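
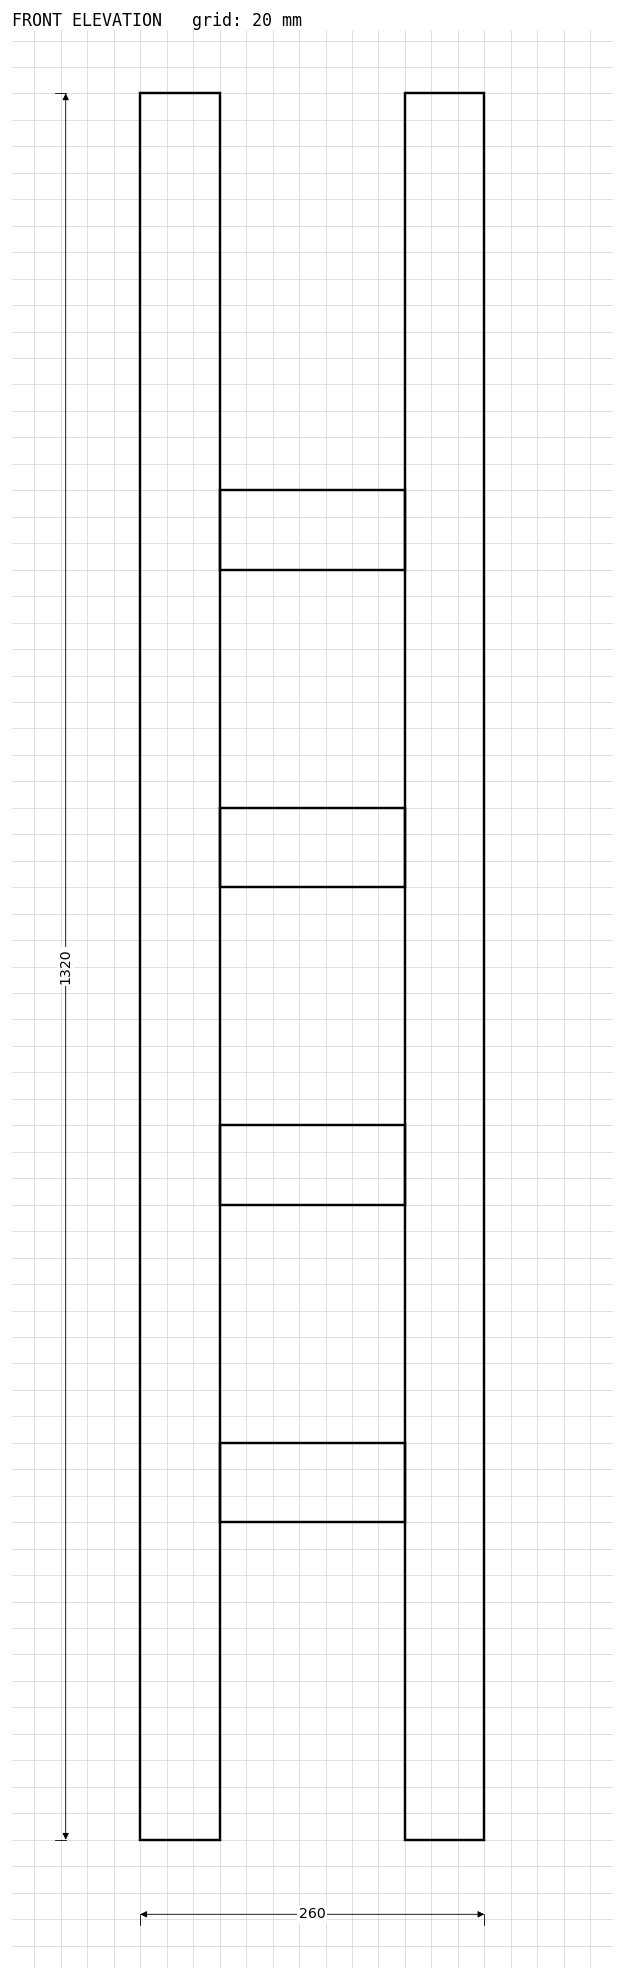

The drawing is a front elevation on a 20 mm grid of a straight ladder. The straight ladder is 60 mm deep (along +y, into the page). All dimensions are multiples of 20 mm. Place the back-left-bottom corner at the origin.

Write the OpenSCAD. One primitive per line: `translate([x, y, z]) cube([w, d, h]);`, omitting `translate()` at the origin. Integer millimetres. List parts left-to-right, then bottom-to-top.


cube([60, 60, 1320]);
translate([60, 0, 240]) cube([140, 60, 60]);
translate([60, 0, 480]) cube([140, 60, 60]);
translate([60, 0, 720]) cube([140, 60, 60]);
translate([60, 0, 960]) cube([140, 60, 60]);
translate([200, 0, 0]) cube([60, 60, 1320]);


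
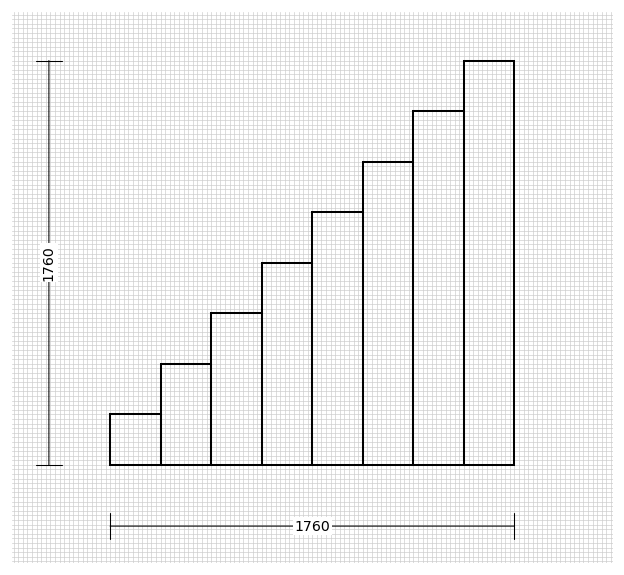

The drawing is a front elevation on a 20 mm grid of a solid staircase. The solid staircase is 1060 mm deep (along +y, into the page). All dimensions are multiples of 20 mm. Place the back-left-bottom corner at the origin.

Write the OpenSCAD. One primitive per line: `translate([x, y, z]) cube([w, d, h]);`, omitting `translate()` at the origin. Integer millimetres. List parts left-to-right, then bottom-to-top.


cube([220, 1060, 220]);
translate([220, 0, 0]) cube([220, 1060, 440]);
translate([440, 0, 0]) cube([220, 1060, 660]);
translate([660, 0, 0]) cube([220, 1060, 880]);
translate([880, 0, 0]) cube([220, 1060, 1100]);
translate([1100, 0, 0]) cube([220, 1060, 1320]);
translate([1320, 0, 0]) cube([220, 1060, 1540]);
translate([1540, 0, 0]) cube([220, 1060, 1760]);


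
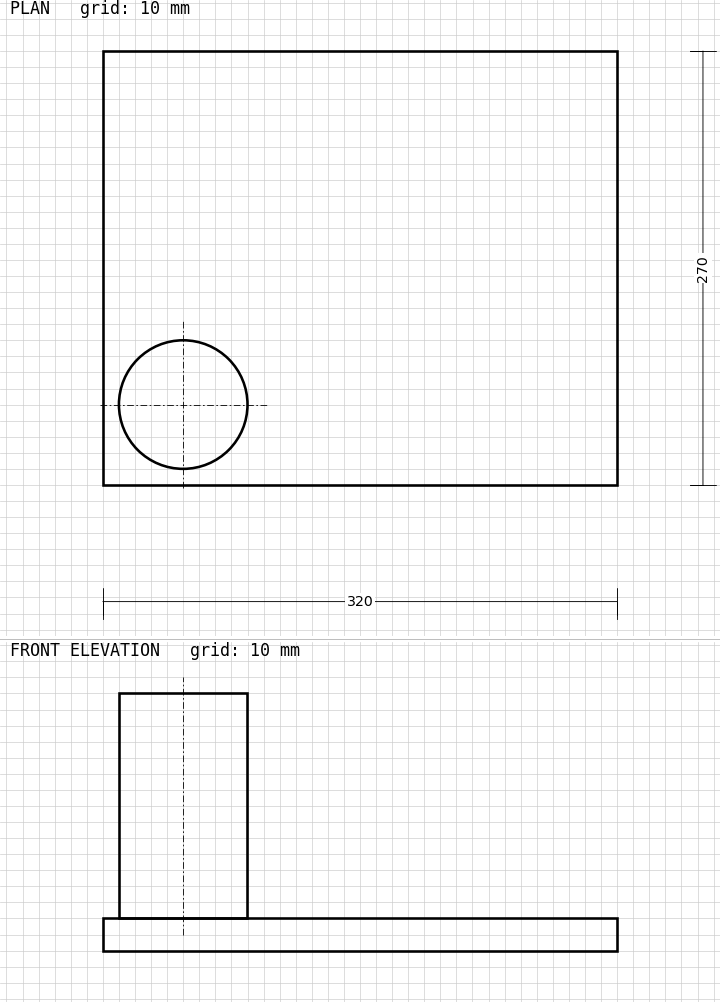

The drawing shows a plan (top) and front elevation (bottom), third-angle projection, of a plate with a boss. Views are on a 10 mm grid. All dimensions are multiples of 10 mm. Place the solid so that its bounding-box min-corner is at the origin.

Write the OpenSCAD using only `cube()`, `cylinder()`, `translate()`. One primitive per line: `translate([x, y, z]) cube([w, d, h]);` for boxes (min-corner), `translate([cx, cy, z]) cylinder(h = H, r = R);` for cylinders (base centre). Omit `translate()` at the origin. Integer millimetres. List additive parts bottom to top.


cube([320, 270, 20]);
translate([50, 50, 20]) cylinder(h = 140, r = 40);


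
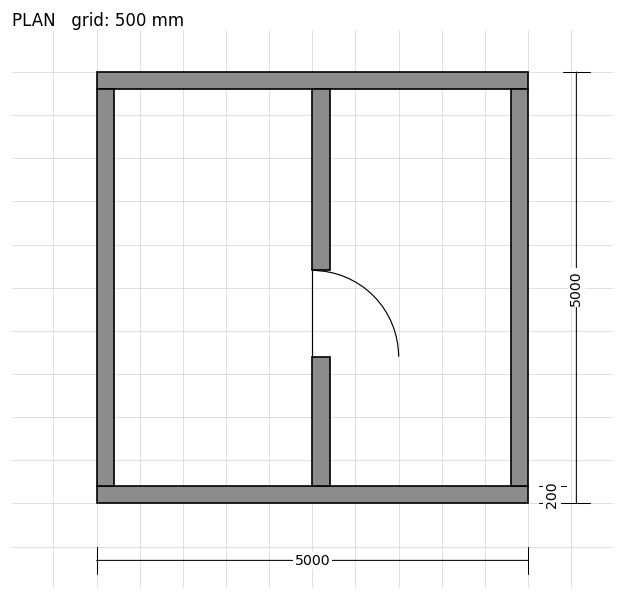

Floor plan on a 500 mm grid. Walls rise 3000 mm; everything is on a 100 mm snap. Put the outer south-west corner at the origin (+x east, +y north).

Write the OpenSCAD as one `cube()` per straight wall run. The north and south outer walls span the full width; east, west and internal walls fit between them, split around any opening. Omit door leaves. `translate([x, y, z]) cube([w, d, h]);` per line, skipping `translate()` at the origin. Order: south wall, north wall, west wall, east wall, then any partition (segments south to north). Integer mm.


cube([5000, 200, 3000]);
translate([0, 4800, 0]) cube([5000, 200, 3000]);
translate([0, 200, 0]) cube([200, 4600, 3000]);
translate([4800, 200, 0]) cube([200, 4600, 3000]);
translate([2500, 200, 0]) cube([200, 1500, 3000]);
translate([2500, 2700, 0]) cube([200, 2100, 3000]);


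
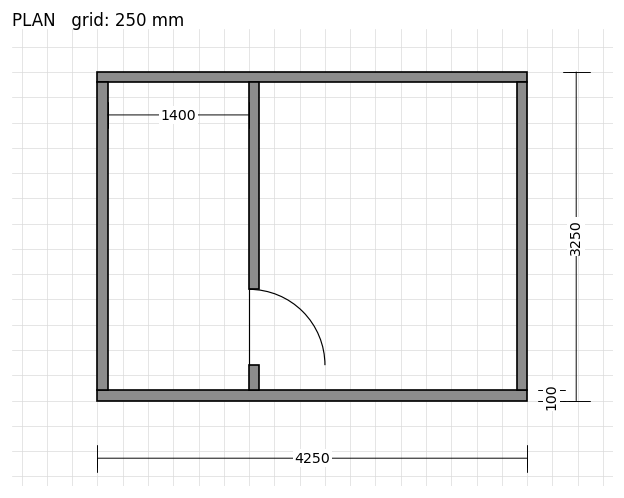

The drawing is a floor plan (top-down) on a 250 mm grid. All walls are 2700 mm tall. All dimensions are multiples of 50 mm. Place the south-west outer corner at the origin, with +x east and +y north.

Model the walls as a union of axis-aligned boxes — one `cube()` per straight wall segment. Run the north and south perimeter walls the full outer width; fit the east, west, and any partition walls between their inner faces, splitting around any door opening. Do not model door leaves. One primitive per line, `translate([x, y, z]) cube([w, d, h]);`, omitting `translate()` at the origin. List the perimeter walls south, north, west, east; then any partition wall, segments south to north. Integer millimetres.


cube([4250, 100, 2700]);
translate([0, 3150, 0]) cube([4250, 100, 2700]);
translate([0, 100, 0]) cube([100, 3050, 2700]);
translate([4150, 100, 0]) cube([100, 3050, 2700]);
translate([1500, 100, 0]) cube([100, 250, 2700]);
translate([1500, 1100, 0]) cube([100, 2050, 2700]);


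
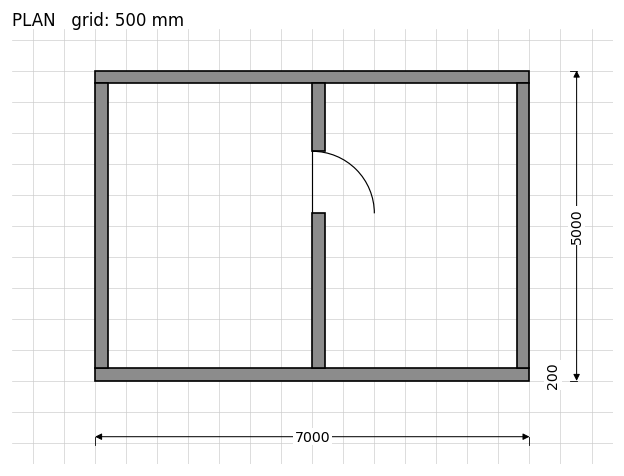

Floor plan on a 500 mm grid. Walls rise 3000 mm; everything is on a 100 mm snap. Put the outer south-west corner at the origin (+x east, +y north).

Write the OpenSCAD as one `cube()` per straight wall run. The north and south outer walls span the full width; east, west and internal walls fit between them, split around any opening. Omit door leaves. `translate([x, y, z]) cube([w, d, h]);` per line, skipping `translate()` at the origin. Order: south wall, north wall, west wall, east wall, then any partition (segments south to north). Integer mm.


cube([7000, 200, 3000]);
translate([0, 4800, 0]) cube([7000, 200, 3000]);
translate([0, 200, 0]) cube([200, 4600, 3000]);
translate([6800, 200, 0]) cube([200, 4600, 3000]);
translate([3500, 200, 0]) cube([200, 2500, 3000]);
translate([3500, 3700, 0]) cube([200, 1100, 3000]);


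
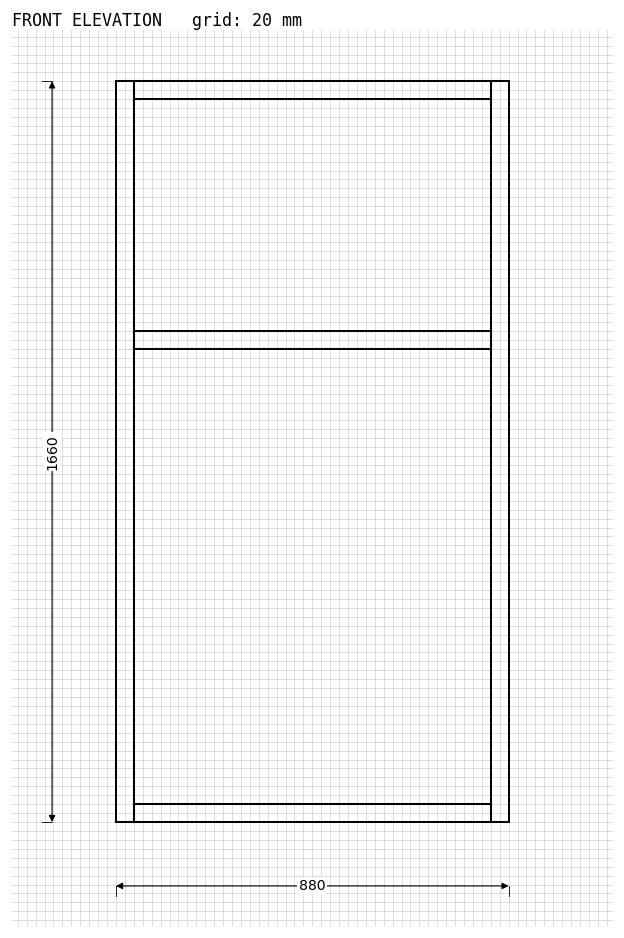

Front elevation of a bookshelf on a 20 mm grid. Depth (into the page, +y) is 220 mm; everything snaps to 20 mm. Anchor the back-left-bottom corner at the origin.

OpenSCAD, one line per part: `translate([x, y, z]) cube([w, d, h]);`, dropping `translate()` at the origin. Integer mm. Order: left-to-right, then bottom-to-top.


cube([40, 220, 1660]);
translate([40, 0, 0]) cube([800, 220, 40]);
translate([40, 0, 1060]) cube([800, 220, 40]);
translate([40, 0, 1620]) cube([800, 220, 40]);
translate([840, 0, 0]) cube([40, 220, 1660]);


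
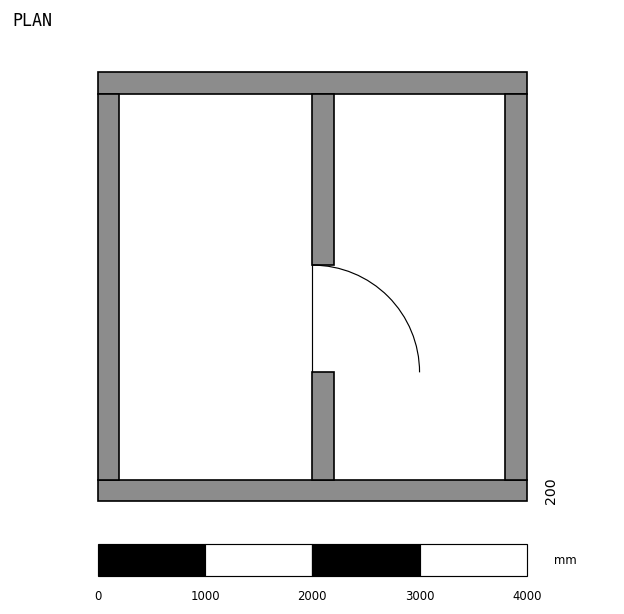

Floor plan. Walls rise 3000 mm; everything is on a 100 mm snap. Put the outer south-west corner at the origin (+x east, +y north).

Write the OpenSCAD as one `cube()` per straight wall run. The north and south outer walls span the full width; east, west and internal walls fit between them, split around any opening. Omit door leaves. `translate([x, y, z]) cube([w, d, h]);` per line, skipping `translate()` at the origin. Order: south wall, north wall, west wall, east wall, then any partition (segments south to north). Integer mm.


cube([4000, 200, 3000]);
translate([0, 3800, 0]) cube([4000, 200, 3000]);
translate([0, 200, 0]) cube([200, 3600, 3000]);
translate([3800, 200, 0]) cube([200, 3600, 3000]);
translate([2000, 200, 0]) cube([200, 1000, 3000]);
translate([2000, 2200, 0]) cube([200, 1600, 3000]);


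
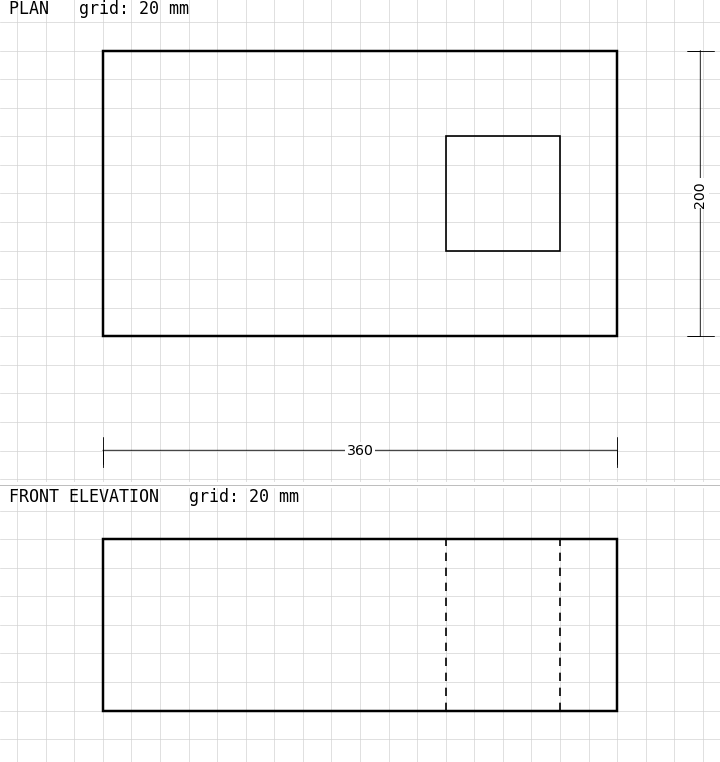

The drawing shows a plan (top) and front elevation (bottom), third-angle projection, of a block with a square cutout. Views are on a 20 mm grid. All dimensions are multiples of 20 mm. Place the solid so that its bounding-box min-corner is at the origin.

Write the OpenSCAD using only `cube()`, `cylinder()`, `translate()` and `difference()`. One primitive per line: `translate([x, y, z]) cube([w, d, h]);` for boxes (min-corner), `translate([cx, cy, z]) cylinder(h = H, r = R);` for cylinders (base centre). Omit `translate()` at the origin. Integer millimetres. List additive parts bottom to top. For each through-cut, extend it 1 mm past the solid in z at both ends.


difference() {
  cube([360, 200, 120]);
  translate([240, 60, -1]) cube([80, 80, 122]);
}


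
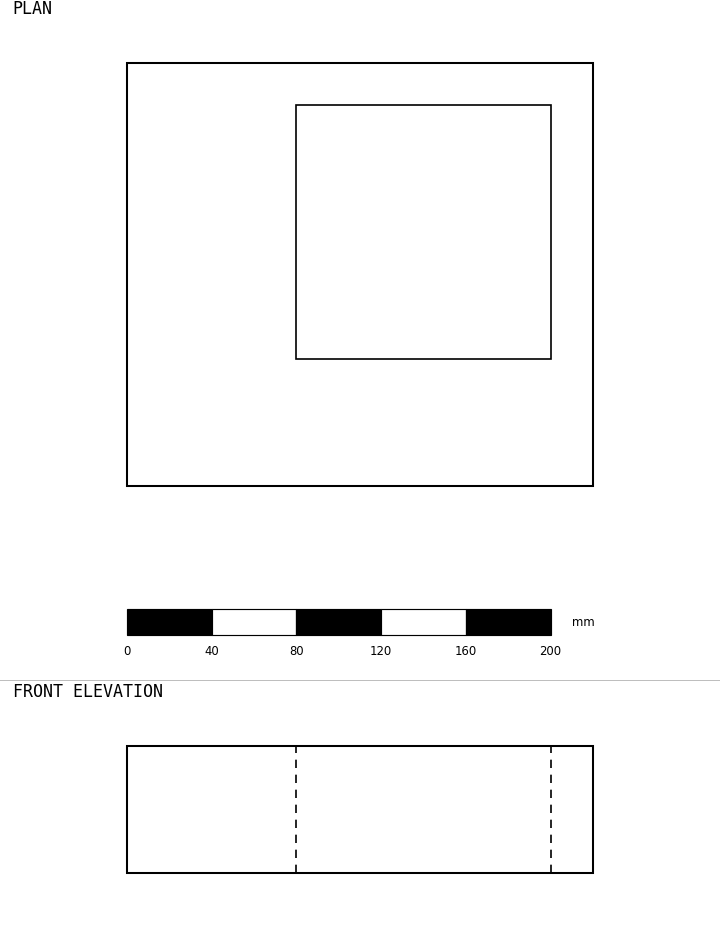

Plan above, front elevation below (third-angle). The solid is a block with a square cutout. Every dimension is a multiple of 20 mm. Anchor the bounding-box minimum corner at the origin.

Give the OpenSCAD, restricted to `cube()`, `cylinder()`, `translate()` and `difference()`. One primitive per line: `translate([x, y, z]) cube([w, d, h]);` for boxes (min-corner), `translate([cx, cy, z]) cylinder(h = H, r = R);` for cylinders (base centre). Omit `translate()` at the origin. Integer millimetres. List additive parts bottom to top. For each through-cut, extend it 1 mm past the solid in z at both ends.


difference() {
  cube([220, 200, 60]);
  translate([80, 60, -1]) cube([120, 120, 62]);
}


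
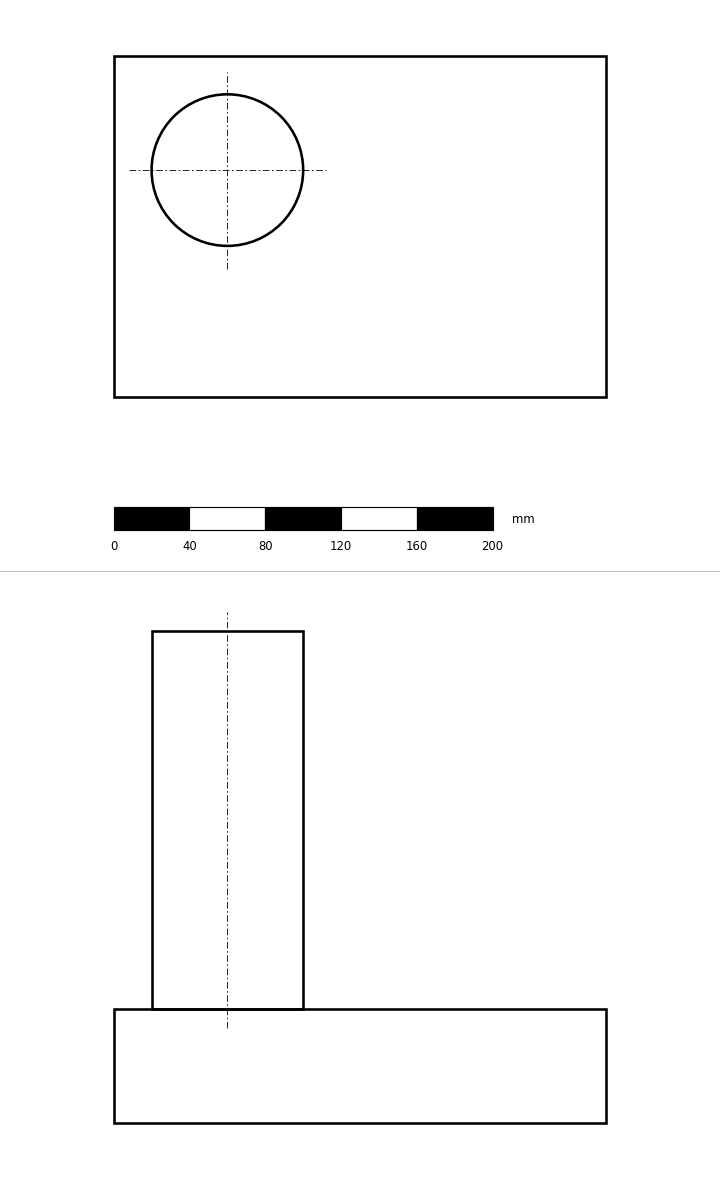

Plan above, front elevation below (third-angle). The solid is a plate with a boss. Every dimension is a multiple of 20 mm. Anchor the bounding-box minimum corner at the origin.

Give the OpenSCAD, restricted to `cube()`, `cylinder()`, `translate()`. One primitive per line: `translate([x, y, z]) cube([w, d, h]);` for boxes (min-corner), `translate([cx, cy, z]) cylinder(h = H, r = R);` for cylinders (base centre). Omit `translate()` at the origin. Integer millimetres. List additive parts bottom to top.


cube([260, 180, 60]);
translate([60, 120, 60]) cylinder(h = 200, r = 40);


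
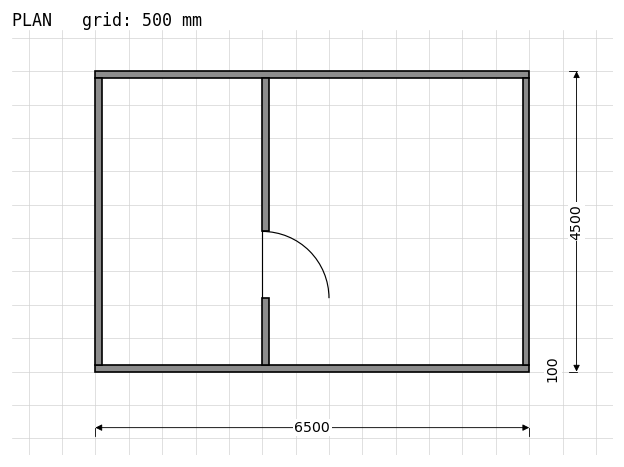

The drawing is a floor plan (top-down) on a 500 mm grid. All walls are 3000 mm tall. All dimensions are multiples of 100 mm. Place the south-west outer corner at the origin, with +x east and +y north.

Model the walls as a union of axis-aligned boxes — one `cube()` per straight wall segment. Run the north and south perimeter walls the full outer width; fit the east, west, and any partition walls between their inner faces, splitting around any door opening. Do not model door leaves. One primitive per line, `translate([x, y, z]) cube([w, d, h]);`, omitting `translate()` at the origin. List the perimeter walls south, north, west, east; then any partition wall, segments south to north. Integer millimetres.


cube([6500, 100, 3000]);
translate([0, 4400, 0]) cube([6500, 100, 3000]);
translate([0, 100, 0]) cube([100, 4300, 3000]);
translate([6400, 100, 0]) cube([100, 4300, 3000]);
translate([2500, 100, 0]) cube([100, 1000, 3000]);
translate([2500, 2100, 0]) cube([100, 2300, 3000]);


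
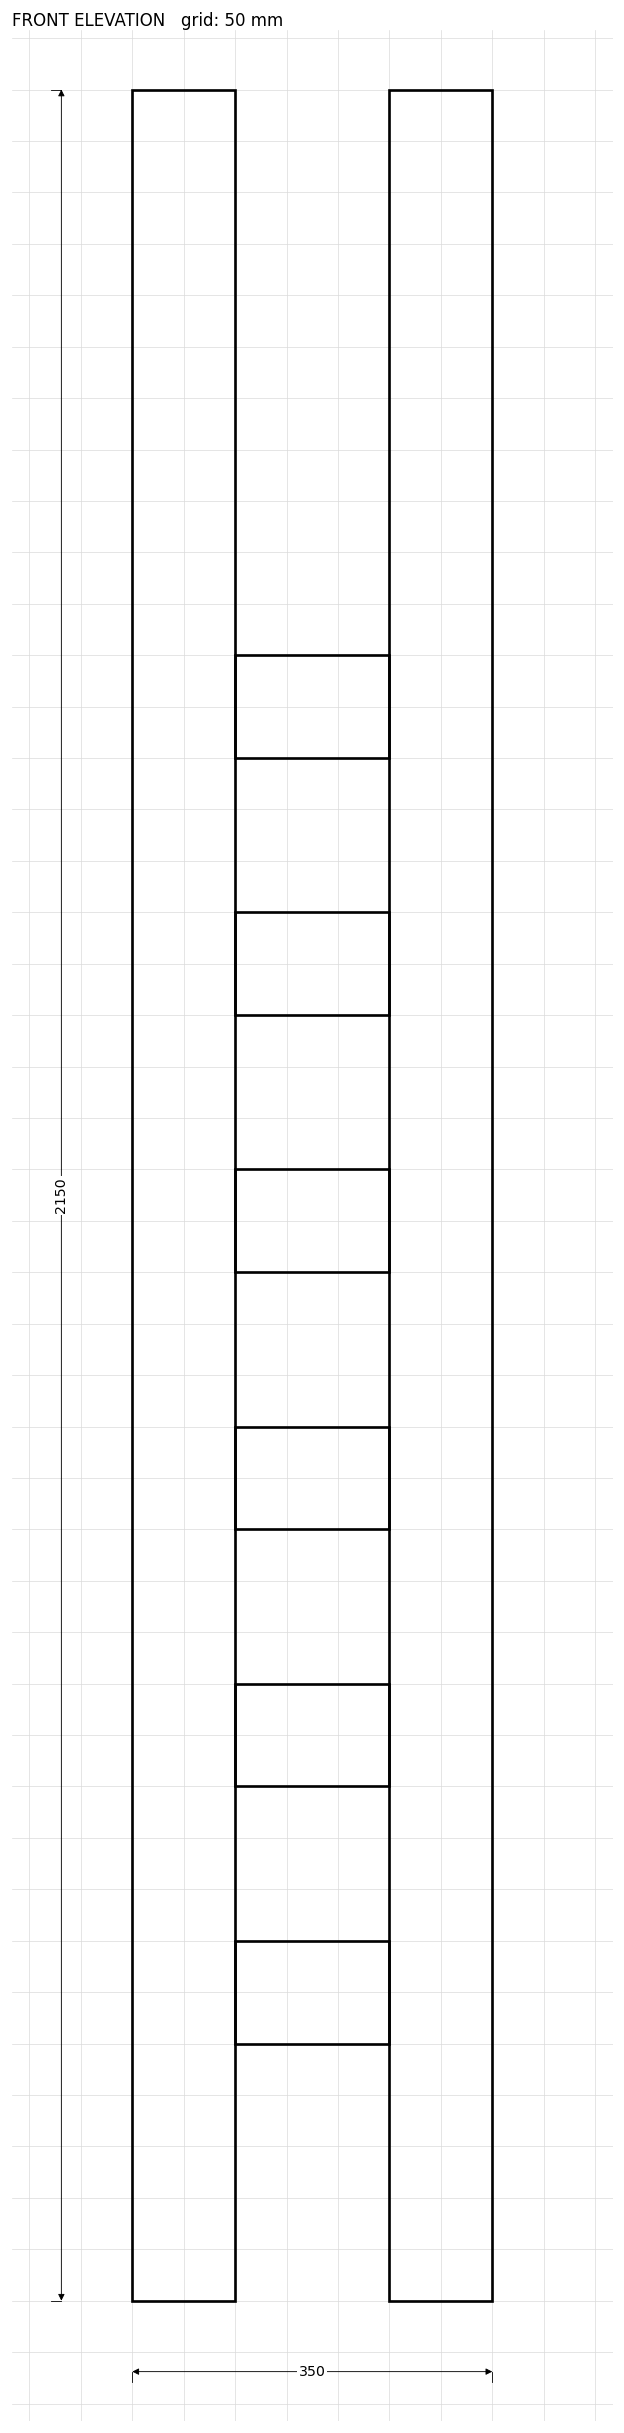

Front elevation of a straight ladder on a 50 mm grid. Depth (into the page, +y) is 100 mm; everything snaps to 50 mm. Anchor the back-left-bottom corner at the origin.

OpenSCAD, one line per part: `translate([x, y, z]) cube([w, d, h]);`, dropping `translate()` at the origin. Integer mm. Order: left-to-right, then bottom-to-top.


cube([100, 100, 2150]);
translate([100, 0, 250]) cube([150, 100, 100]);
translate([100, 0, 500]) cube([150, 100, 100]);
translate([100, 0, 750]) cube([150, 100, 100]);
translate([100, 0, 1000]) cube([150, 100, 100]);
translate([100, 0, 1250]) cube([150, 100, 100]);
translate([100, 0, 1500]) cube([150, 100, 100]);
translate([250, 0, 0]) cube([100, 100, 2150]);


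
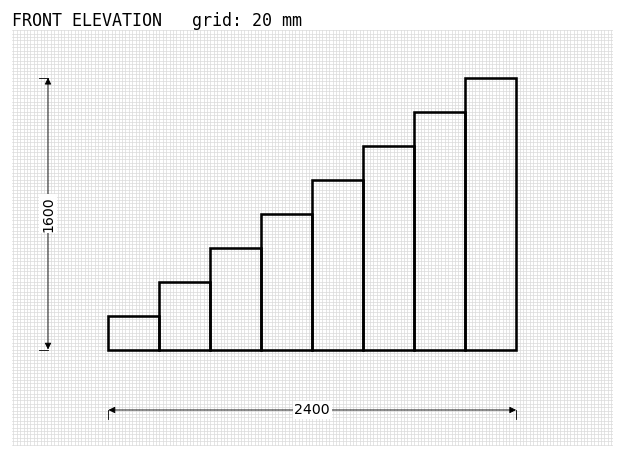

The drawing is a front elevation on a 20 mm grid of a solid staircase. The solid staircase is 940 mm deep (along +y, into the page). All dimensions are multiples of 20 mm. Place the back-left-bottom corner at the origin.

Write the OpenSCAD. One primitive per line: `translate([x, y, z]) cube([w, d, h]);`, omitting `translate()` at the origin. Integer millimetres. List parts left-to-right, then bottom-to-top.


cube([300, 940, 200]);
translate([300, 0, 0]) cube([300, 940, 400]);
translate([600, 0, 0]) cube([300, 940, 600]);
translate([900, 0, 0]) cube([300, 940, 800]);
translate([1200, 0, 0]) cube([300, 940, 1000]);
translate([1500, 0, 0]) cube([300, 940, 1200]);
translate([1800, 0, 0]) cube([300, 940, 1400]);
translate([2100, 0, 0]) cube([300, 940, 1600]);


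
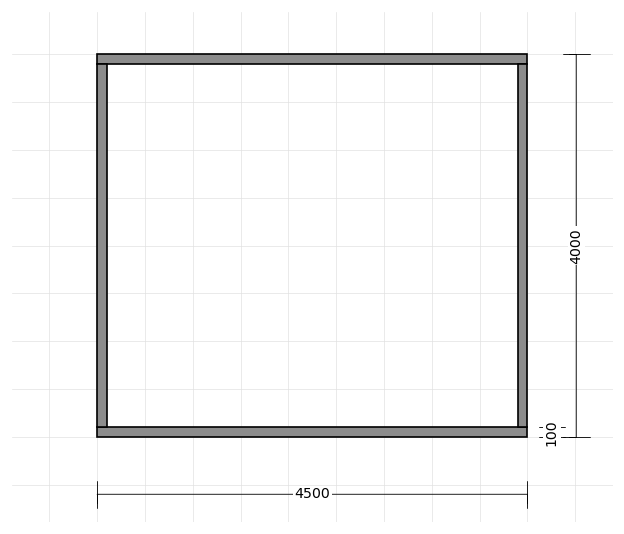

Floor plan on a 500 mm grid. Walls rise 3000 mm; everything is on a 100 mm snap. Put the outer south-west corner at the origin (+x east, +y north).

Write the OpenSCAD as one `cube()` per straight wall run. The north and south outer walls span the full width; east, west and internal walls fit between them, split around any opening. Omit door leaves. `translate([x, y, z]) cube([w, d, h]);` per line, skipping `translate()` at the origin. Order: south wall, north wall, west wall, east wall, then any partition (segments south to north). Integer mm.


cube([4500, 100, 3000]);
translate([0, 3900, 0]) cube([4500, 100, 3000]);
translate([0, 100, 0]) cube([100, 3800, 3000]);
translate([4400, 100, 0]) cube([100, 3800, 3000]);


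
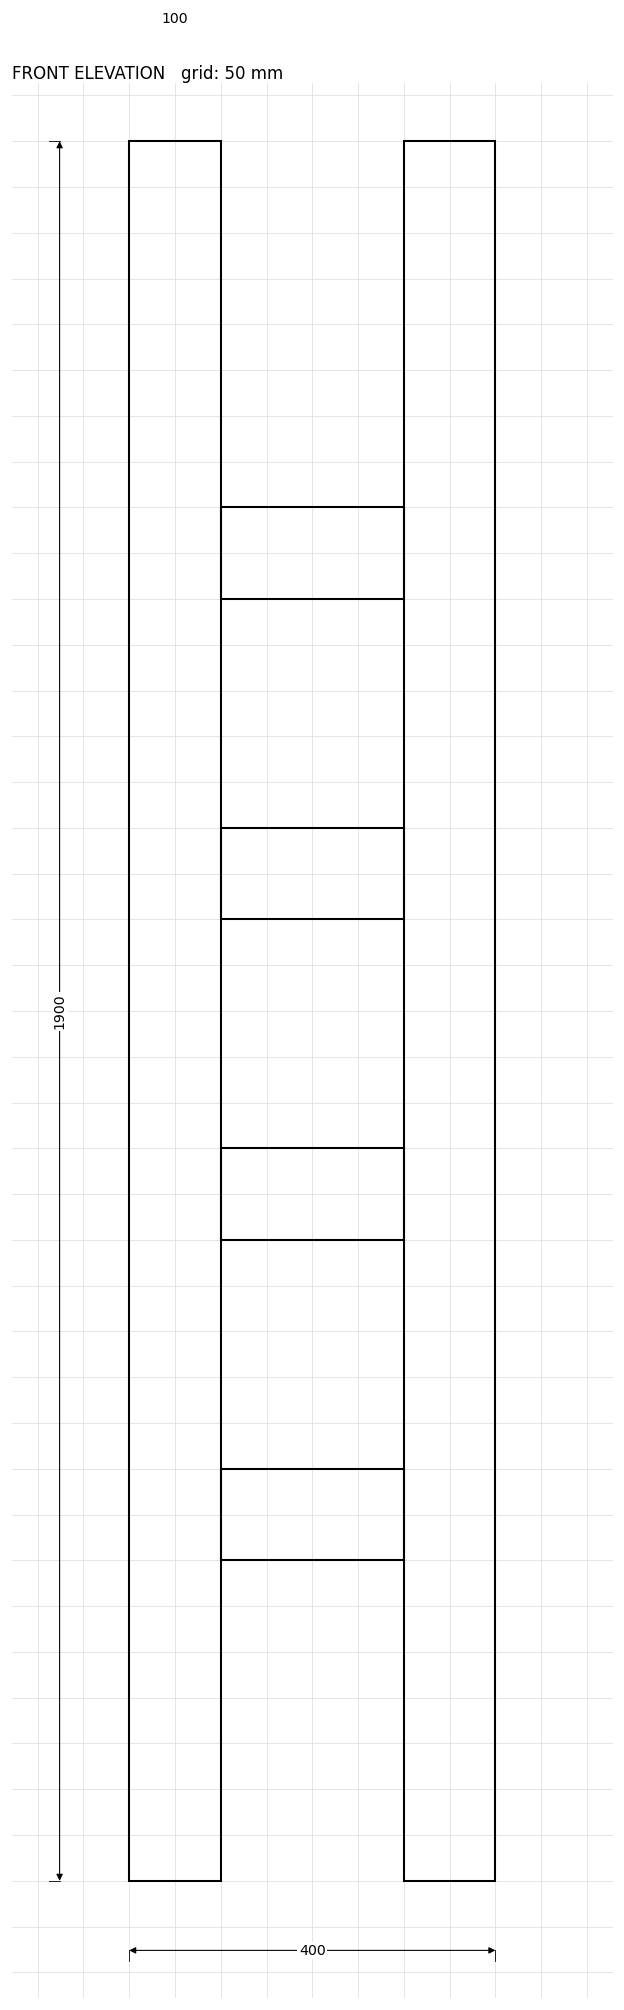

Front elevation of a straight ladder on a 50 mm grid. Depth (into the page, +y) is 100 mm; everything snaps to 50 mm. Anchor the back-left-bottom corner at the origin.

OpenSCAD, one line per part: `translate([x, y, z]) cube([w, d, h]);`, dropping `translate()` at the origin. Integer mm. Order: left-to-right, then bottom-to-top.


cube([100, 100, 1900]);
translate([100, 0, 350]) cube([200, 100, 100]);
translate([100, 0, 700]) cube([200, 100, 100]);
translate([100, 0, 1050]) cube([200, 100, 100]);
translate([100, 0, 1400]) cube([200, 100, 100]);
translate([300, 0, 0]) cube([100, 100, 1900]);


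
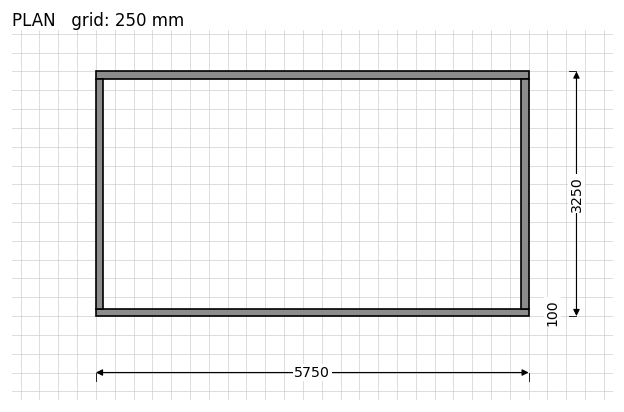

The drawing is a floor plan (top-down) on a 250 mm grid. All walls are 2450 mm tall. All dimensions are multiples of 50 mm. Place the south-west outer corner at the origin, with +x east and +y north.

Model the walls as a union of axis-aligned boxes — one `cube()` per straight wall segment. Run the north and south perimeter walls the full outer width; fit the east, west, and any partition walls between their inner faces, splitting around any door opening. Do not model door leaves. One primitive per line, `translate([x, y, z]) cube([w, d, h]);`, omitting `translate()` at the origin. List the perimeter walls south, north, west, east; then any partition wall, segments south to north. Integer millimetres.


cube([5750, 100, 2450]);
translate([0, 3150, 0]) cube([5750, 100, 2450]);
translate([0, 100, 0]) cube([100, 3050, 2450]);
translate([5650, 100, 0]) cube([100, 3050, 2450]);


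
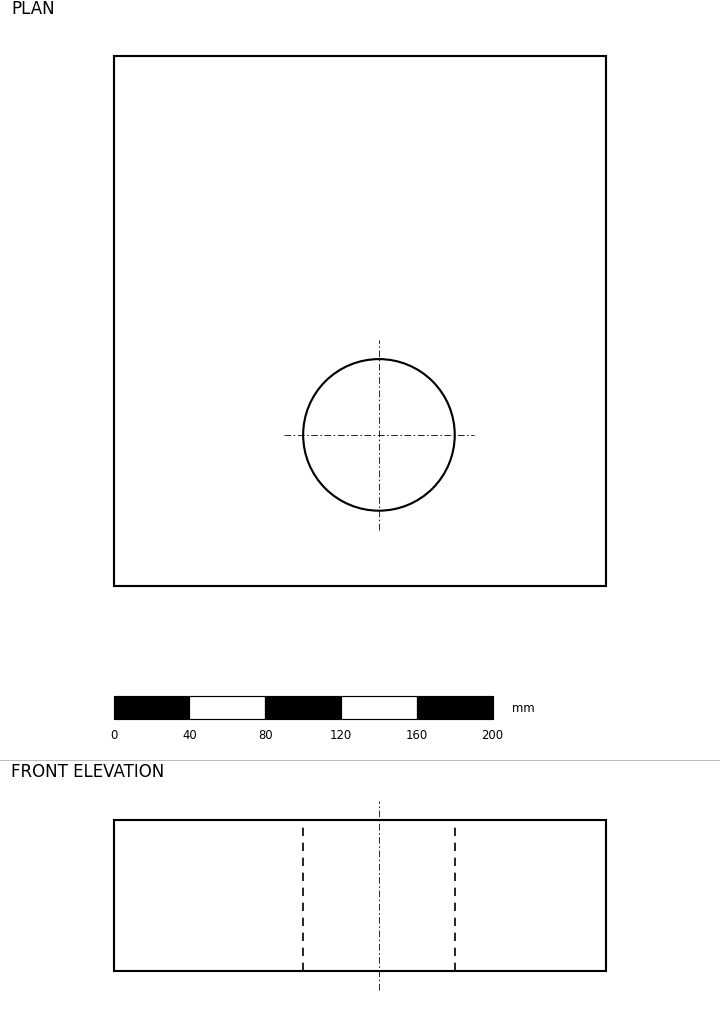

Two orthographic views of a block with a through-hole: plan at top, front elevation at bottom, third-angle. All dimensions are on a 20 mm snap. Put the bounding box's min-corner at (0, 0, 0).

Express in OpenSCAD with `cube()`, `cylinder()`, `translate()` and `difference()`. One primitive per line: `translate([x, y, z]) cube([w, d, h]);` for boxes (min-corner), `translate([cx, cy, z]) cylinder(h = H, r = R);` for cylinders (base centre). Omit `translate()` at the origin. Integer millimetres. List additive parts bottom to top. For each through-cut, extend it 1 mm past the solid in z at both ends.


difference() {
  cube([260, 280, 80]);
  translate([140, 80, -1]) cylinder(h = 82, r = 40);
}


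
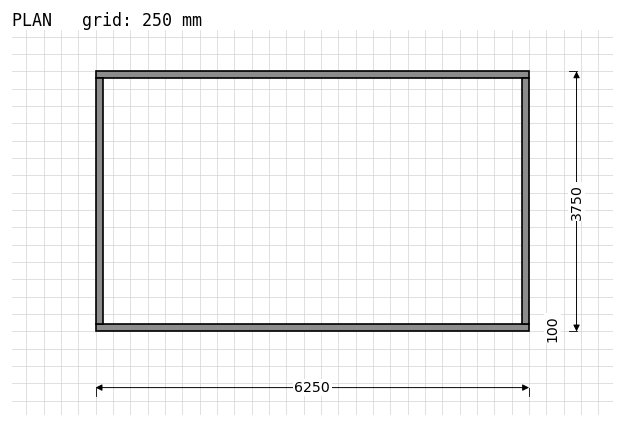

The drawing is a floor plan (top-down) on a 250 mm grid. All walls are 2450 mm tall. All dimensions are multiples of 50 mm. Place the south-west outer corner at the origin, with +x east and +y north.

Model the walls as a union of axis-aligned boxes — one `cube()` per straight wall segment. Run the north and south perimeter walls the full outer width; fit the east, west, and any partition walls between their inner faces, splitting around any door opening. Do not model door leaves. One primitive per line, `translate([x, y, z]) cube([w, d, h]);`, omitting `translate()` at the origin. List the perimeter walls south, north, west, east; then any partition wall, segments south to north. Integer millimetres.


cube([6250, 100, 2450]);
translate([0, 3650, 0]) cube([6250, 100, 2450]);
translate([0, 100, 0]) cube([100, 3550, 2450]);
translate([6150, 100, 0]) cube([100, 3550, 2450]);


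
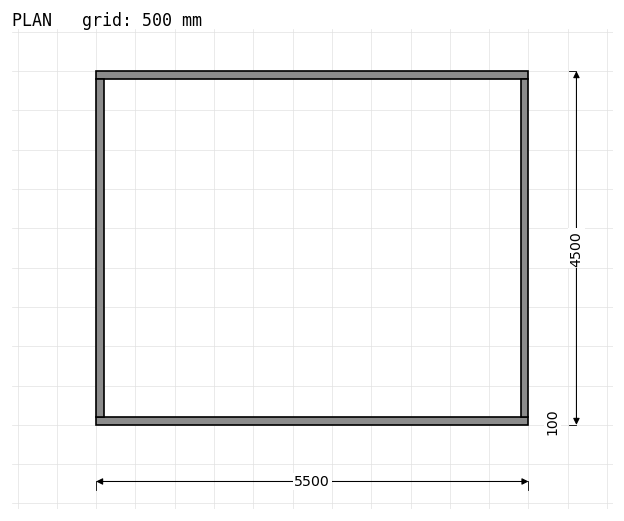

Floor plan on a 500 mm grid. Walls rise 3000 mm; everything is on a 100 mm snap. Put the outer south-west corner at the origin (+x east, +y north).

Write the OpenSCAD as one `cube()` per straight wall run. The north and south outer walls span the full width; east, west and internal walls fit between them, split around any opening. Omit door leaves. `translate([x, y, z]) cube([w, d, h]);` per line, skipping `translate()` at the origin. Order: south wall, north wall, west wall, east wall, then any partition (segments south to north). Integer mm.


cube([5500, 100, 3000]);
translate([0, 4400, 0]) cube([5500, 100, 3000]);
translate([0, 100, 0]) cube([100, 4300, 3000]);
translate([5400, 100, 0]) cube([100, 4300, 3000]);


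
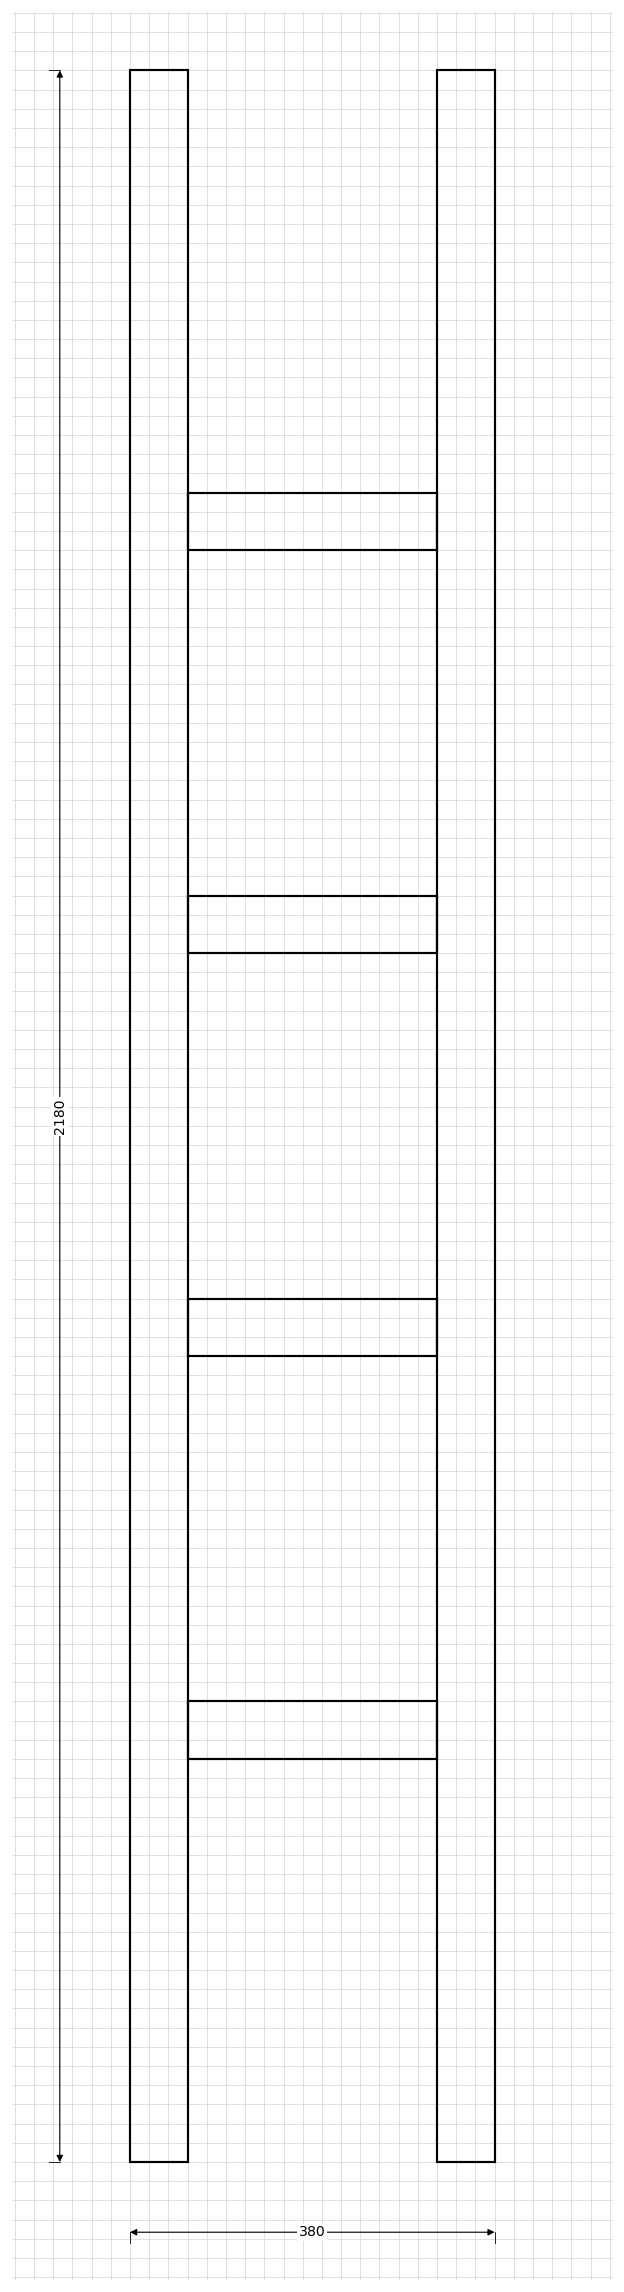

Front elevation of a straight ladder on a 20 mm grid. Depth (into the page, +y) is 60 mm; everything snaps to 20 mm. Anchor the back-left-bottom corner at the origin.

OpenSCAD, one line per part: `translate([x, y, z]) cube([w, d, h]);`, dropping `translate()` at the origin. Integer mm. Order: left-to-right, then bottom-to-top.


cube([60, 60, 2180]);
translate([60, 0, 420]) cube([260, 60, 60]);
translate([60, 0, 840]) cube([260, 60, 60]);
translate([60, 0, 1260]) cube([260, 60, 60]);
translate([60, 0, 1680]) cube([260, 60, 60]);
translate([320, 0, 0]) cube([60, 60, 2180]);


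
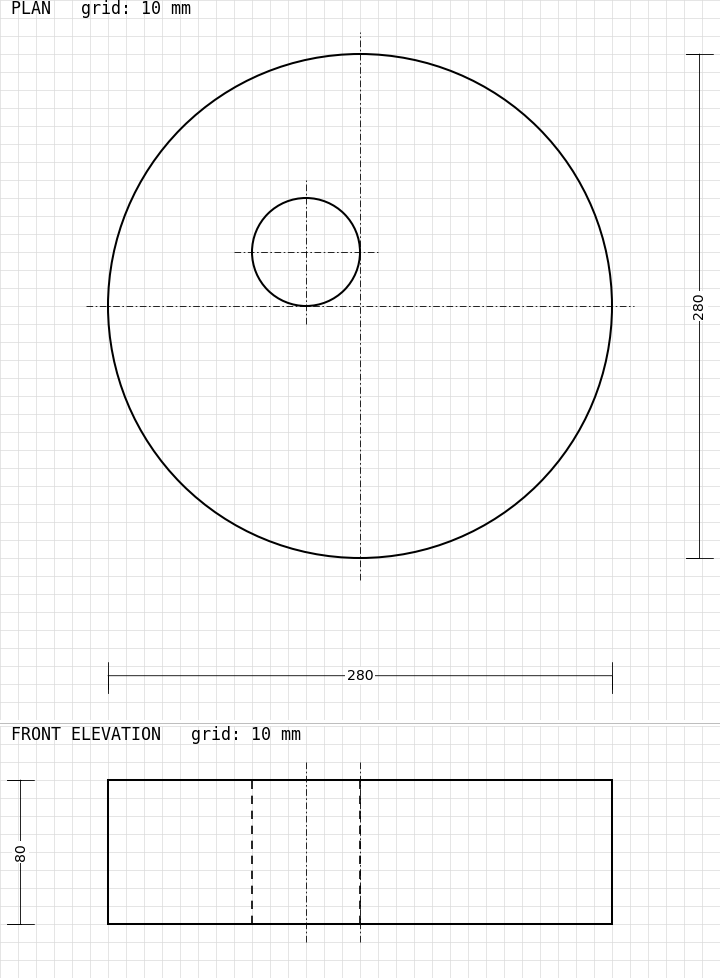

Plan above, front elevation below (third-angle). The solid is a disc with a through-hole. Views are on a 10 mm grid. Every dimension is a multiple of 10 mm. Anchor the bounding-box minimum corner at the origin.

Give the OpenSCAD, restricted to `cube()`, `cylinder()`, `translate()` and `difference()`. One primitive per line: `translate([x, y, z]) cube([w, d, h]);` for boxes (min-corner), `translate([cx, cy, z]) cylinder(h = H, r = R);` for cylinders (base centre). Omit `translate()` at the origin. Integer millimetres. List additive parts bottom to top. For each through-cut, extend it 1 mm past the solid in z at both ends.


difference() {
  translate([140, 140, 0]) cylinder(h = 80, r = 140);
  translate([110, 170, -1]) cylinder(h = 82, r = 30);
}


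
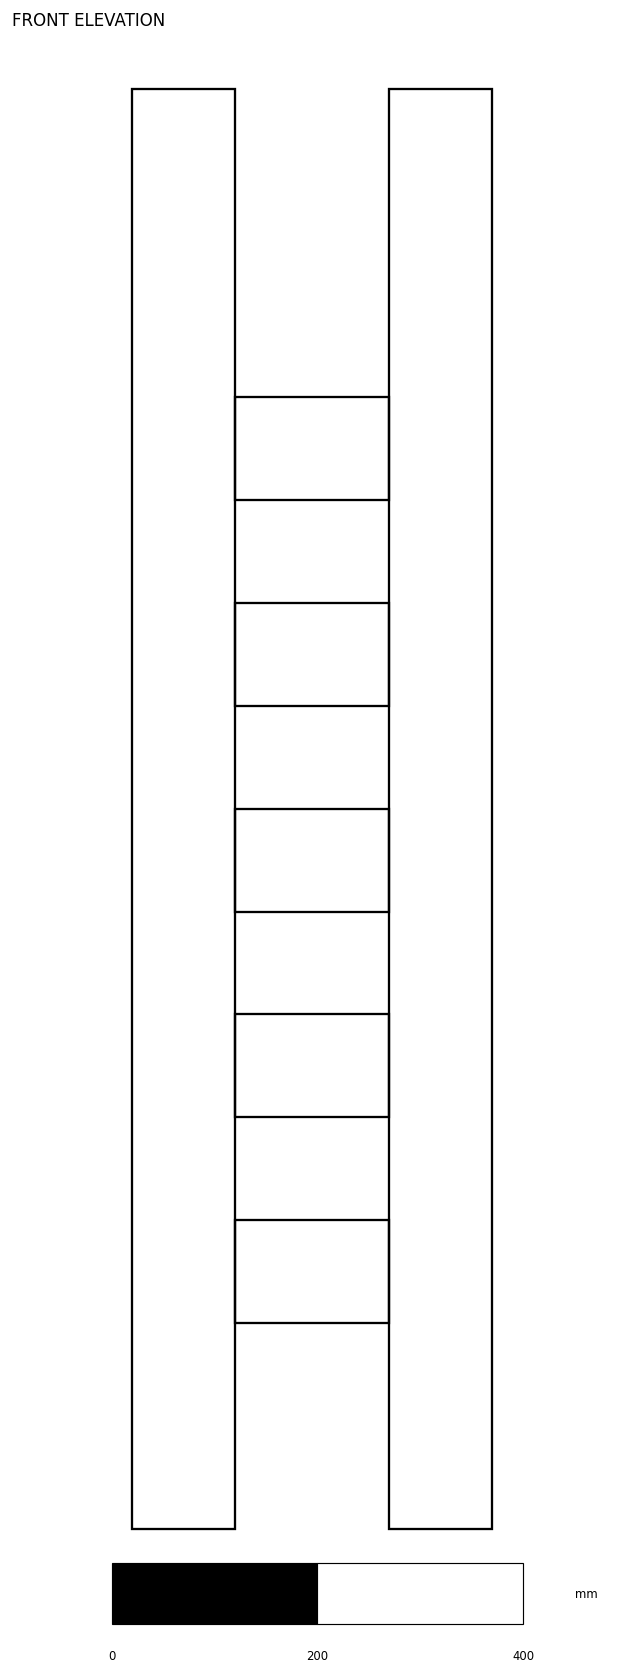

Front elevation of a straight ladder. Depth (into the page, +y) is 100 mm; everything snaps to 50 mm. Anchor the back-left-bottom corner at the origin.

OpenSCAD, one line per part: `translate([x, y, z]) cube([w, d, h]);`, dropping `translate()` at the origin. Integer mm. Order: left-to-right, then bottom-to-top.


cube([100, 100, 1400]);
translate([100, 0, 200]) cube([150, 100, 100]);
translate([100, 0, 400]) cube([150, 100, 100]);
translate([100, 0, 600]) cube([150, 100, 100]);
translate([100, 0, 800]) cube([150, 100, 100]);
translate([100, 0, 1000]) cube([150, 100, 100]);
translate([250, 0, 0]) cube([100, 100, 1400]);


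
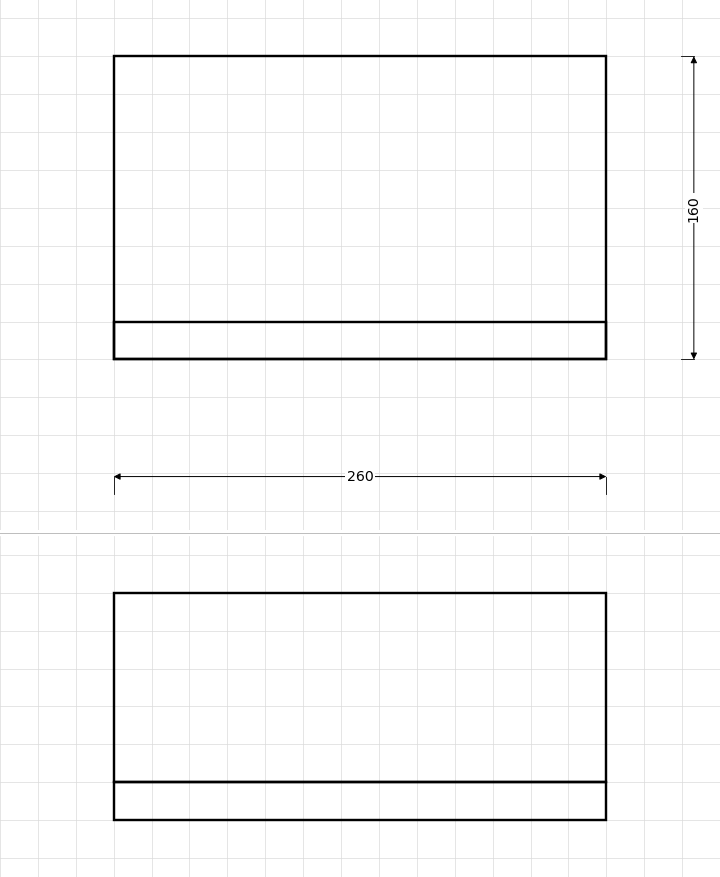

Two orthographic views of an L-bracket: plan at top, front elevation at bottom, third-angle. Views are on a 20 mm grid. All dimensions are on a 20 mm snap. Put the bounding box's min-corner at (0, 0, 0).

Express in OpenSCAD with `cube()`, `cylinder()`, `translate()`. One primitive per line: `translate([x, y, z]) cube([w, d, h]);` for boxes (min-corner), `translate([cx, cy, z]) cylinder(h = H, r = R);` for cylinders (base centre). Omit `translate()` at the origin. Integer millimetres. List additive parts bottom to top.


cube([260, 160, 20]);
translate([0, 0, 20]) cube([260, 20, 100]);


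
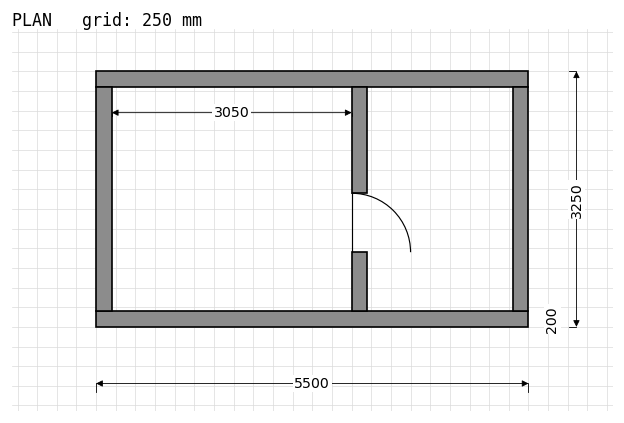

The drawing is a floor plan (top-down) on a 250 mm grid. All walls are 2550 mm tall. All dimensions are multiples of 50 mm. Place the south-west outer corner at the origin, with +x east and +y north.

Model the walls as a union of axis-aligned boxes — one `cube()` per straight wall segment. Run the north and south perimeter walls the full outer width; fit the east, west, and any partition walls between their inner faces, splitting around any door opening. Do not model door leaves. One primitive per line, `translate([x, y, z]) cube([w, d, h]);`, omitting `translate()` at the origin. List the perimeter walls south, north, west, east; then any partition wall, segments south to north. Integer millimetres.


cube([5500, 200, 2550]);
translate([0, 3050, 0]) cube([5500, 200, 2550]);
translate([0, 200, 0]) cube([200, 2850, 2550]);
translate([5300, 200, 0]) cube([200, 2850, 2550]);
translate([3250, 200, 0]) cube([200, 750, 2550]);
translate([3250, 1700, 0]) cube([200, 1350, 2550]);


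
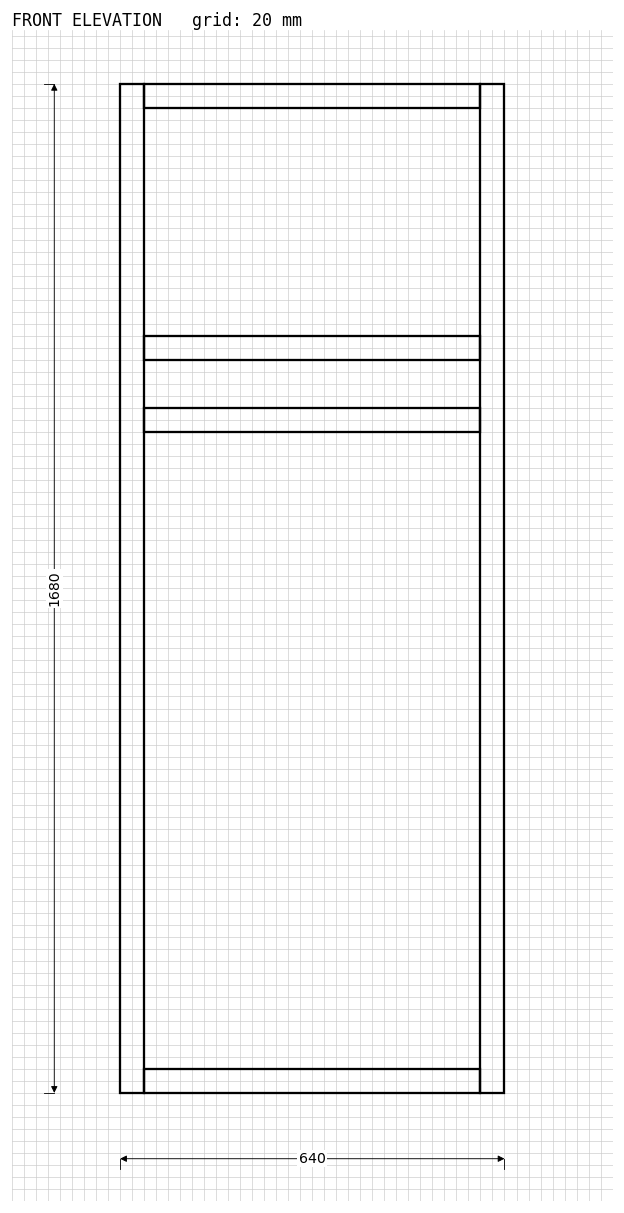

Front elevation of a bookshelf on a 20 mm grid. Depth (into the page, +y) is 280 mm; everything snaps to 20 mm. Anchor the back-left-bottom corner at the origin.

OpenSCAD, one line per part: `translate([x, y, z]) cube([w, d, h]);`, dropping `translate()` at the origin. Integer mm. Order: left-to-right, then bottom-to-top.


cube([40, 280, 1680]);
translate([40, 0, 0]) cube([560, 280, 40]);
translate([40, 0, 1100]) cube([560, 280, 40]);
translate([40, 0, 1220]) cube([560, 280, 40]);
translate([40, 0, 1640]) cube([560, 280, 40]);
translate([600, 0, 0]) cube([40, 280, 1680]);


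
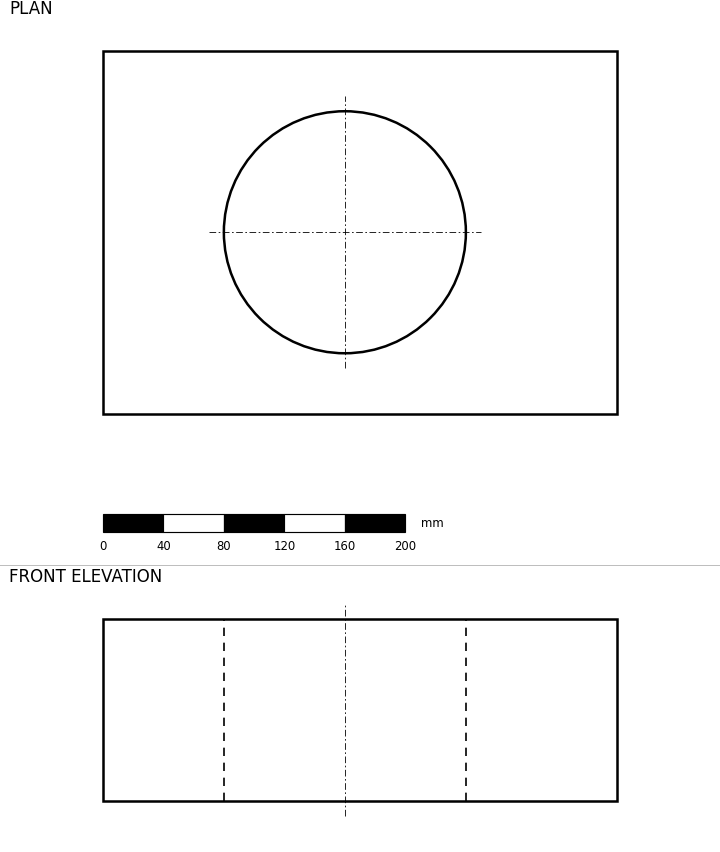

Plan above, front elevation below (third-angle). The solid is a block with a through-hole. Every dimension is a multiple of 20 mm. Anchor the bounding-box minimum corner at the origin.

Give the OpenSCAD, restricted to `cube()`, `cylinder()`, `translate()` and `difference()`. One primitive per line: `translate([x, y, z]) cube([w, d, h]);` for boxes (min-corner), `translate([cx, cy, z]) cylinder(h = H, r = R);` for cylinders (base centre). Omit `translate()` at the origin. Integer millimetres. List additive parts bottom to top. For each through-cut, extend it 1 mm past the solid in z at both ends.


difference() {
  cube([340, 240, 120]);
  translate([160, 120, -1]) cylinder(h = 122, r = 80);
}


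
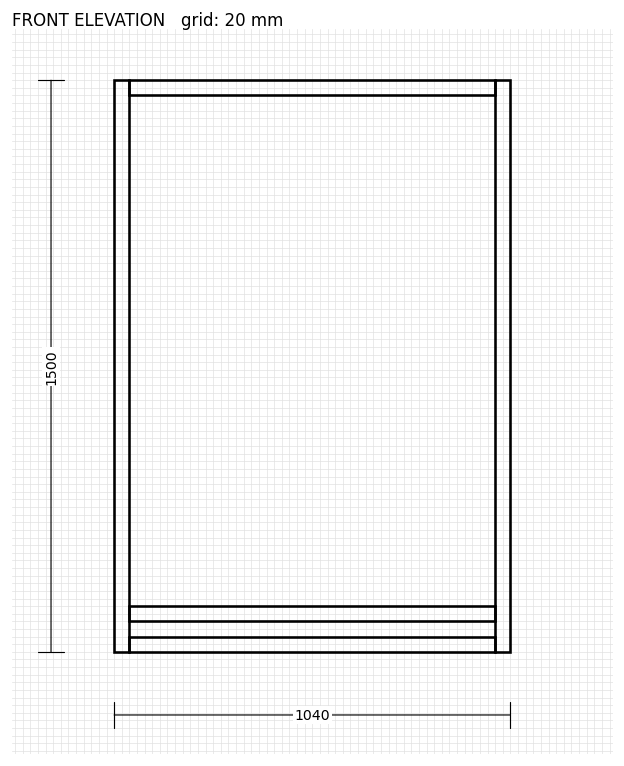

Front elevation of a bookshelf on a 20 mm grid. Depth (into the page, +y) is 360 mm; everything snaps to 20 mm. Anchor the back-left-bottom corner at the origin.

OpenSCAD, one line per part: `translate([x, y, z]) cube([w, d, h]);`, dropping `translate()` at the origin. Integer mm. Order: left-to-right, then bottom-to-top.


cube([40, 360, 1500]);
translate([40, 0, 0]) cube([960, 360, 40]);
translate([40, 0, 80]) cube([960, 360, 40]);
translate([40, 0, 1460]) cube([960, 360, 40]);
translate([1000, 0, 0]) cube([40, 360, 1500]);


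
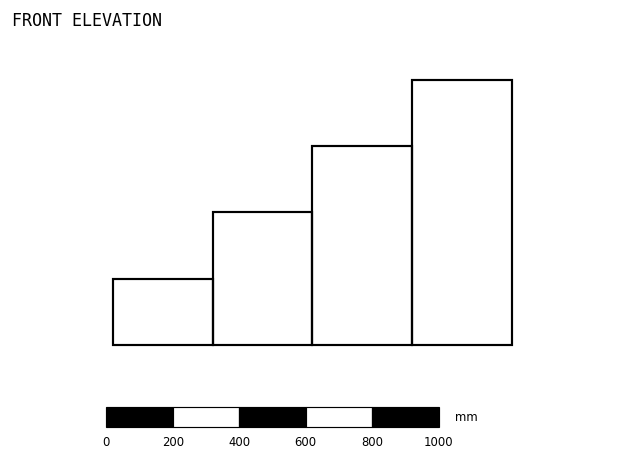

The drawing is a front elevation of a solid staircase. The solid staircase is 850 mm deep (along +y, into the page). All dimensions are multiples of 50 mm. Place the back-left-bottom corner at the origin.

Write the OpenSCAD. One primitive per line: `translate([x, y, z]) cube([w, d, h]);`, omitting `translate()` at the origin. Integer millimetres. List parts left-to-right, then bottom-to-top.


cube([300, 850, 200]);
translate([300, 0, 0]) cube([300, 850, 400]);
translate([600, 0, 0]) cube([300, 850, 600]);
translate([900, 0, 0]) cube([300, 850, 800]);


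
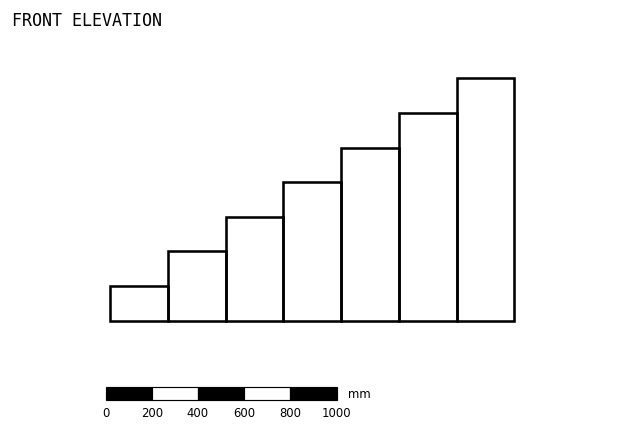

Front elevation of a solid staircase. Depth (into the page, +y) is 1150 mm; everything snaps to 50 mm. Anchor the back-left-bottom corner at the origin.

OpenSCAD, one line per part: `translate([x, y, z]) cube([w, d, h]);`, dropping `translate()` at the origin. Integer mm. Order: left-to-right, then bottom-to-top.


cube([250, 1150, 150]);
translate([250, 0, 0]) cube([250, 1150, 300]);
translate([500, 0, 0]) cube([250, 1150, 450]);
translate([750, 0, 0]) cube([250, 1150, 600]);
translate([1000, 0, 0]) cube([250, 1150, 750]);
translate([1250, 0, 0]) cube([250, 1150, 900]);
translate([1500, 0, 0]) cube([250, 1150, 1050]);


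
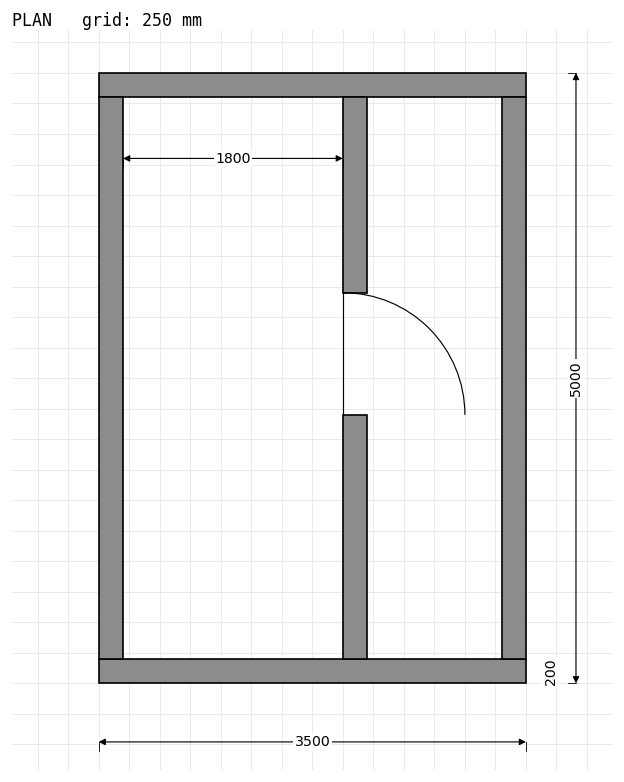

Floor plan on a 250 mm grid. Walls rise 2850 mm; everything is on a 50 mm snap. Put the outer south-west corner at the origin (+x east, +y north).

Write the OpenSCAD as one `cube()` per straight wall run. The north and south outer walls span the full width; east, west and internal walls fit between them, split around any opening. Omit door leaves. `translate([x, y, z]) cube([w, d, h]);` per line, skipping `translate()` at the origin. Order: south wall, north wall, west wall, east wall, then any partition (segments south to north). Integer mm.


cube([3500, 200, 2850]);
translate([0, 4800, 0]) cube([3500, 200, 2850]);
translate([0, 200, 0]) cube([200, 4600, 2850]);
translate([3300, 200, 0]) cube([200, 4600, 2850]);
translate([2000, 200, 0]) cube([200, 2000, 2850]);
translate([2000, 3200, 0]) cube([200, 1600, 2850]);


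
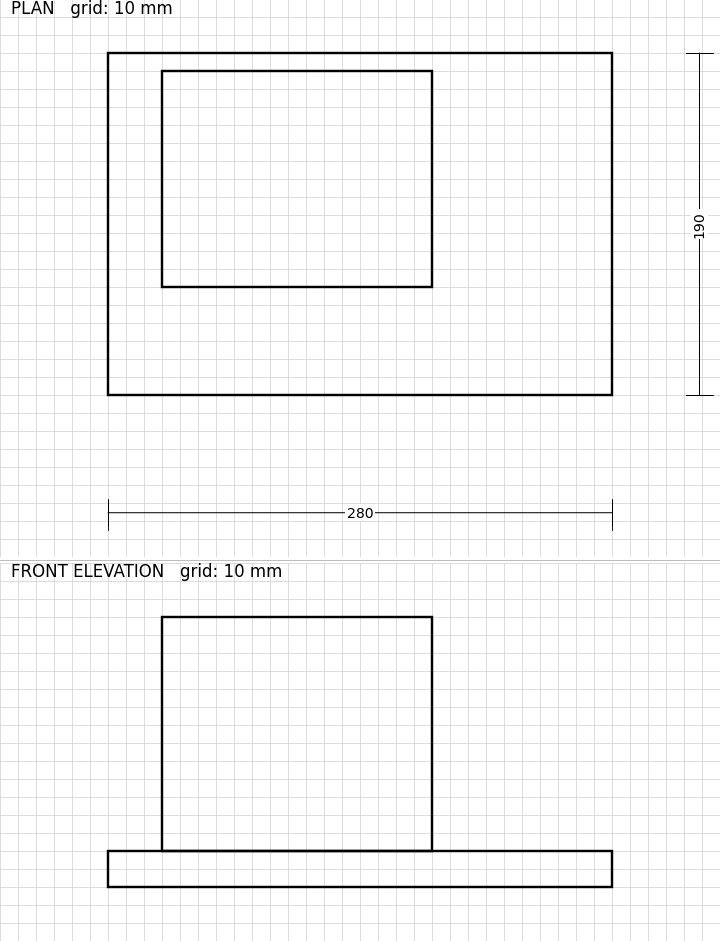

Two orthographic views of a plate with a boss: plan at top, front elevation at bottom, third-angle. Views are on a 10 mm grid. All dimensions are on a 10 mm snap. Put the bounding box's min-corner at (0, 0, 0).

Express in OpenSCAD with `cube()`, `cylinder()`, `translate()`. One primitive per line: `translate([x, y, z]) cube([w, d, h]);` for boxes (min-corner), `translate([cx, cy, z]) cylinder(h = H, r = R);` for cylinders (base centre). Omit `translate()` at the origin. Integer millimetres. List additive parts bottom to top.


cube([280, 190, 20]);
translate([30, 60, 20]) cube([150, 120, 130]);


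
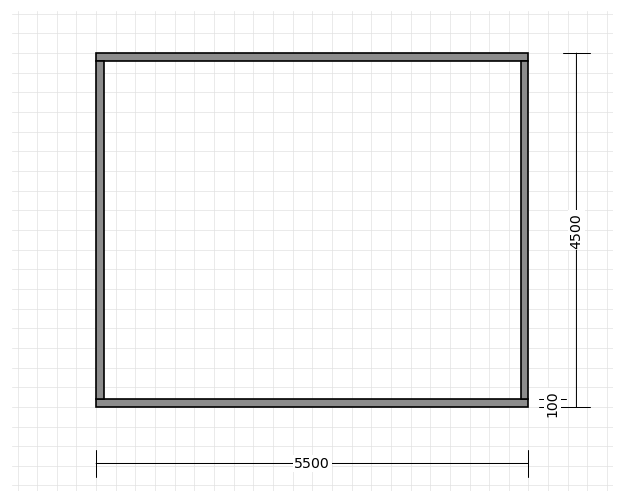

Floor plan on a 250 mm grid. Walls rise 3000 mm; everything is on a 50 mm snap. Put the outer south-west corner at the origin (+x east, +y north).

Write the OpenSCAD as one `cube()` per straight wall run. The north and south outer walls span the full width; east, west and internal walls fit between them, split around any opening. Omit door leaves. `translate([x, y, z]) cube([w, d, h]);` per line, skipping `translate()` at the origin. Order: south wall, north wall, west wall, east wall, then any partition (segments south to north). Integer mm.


cube([5500, 100, 3000]);
translate([0, 4400, 0]) cube([5500, 100, 3000]);
translate([0, 100, 0]) cube([100, 4300, 3000]);
translate([5400, 100, 0]) cube([100, 4300, 3000]);


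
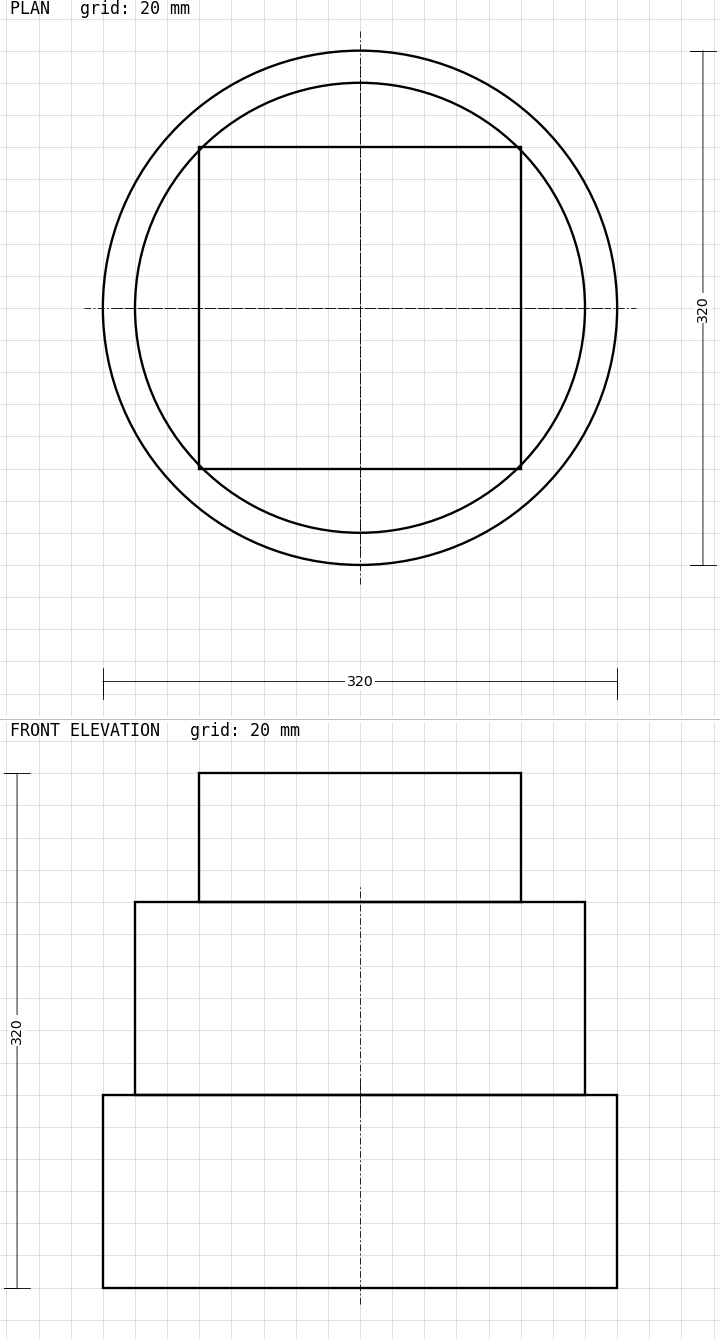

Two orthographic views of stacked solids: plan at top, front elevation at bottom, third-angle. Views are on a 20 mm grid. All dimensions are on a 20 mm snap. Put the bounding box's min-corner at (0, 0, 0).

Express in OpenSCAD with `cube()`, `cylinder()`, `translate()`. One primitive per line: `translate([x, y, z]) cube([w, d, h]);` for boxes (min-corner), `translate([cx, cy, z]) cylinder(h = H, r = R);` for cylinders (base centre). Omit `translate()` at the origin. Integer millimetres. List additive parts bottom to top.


translate([160, 160, 0]) cylinder(h = 120, r = 160);
translate([160, 160, 120]) cylinder(h = 120, r = 140);
translate([60, 60, 240]) cube([200, 200, 80]);


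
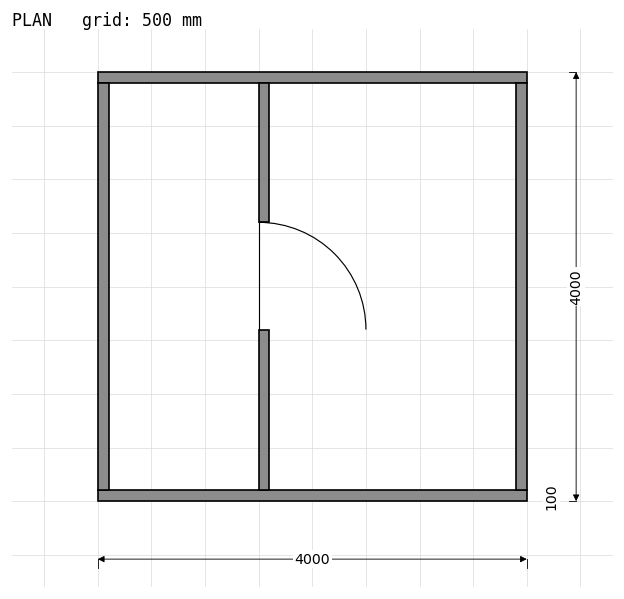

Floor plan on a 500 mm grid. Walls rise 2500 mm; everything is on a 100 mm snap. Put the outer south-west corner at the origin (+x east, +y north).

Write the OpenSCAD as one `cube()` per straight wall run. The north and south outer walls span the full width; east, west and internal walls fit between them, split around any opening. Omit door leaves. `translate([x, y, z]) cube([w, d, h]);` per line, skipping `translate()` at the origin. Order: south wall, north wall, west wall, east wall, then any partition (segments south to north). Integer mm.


cube([4000, 100, 2500]);
translate([0, 3900, 0]) cube([4000, 100, 2500]);
translate([0, 100, 0]) cube([100, 3800, 2500]);
translate([3900, 100, 0]) cube([100, 3800, 2500]);
translate([1500, 100, 0]) cube([100, 1500, 2500]);
translate([1500, 2600, 0]) cube([100, 1300, 2500]);


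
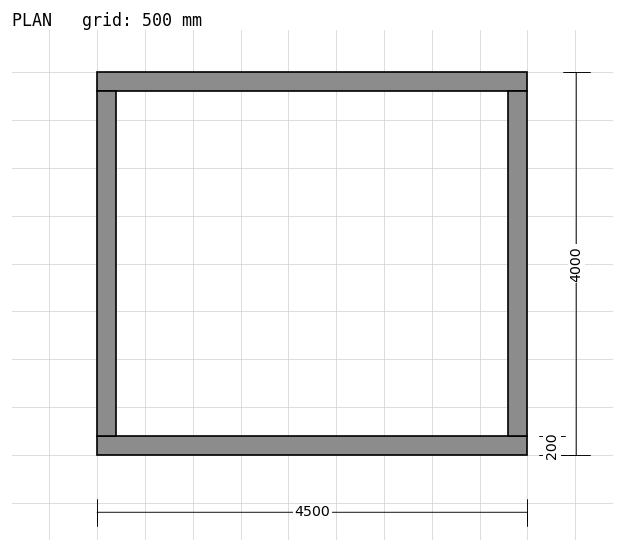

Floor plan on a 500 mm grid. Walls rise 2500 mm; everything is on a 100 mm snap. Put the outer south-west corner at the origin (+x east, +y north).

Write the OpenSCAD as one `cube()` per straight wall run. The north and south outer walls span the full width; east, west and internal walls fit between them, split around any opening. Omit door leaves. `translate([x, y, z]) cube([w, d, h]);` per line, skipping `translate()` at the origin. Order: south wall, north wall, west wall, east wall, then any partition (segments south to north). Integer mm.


cube([4500, 200, 2500]);
translate([0, 3800, 0]) cube([4500, 200, 2500]);
translate([0, 200, 0]) cube([200, 3600, 2500]);
translate([4300, 200, 0]) cube([200, 3600, 2500]);


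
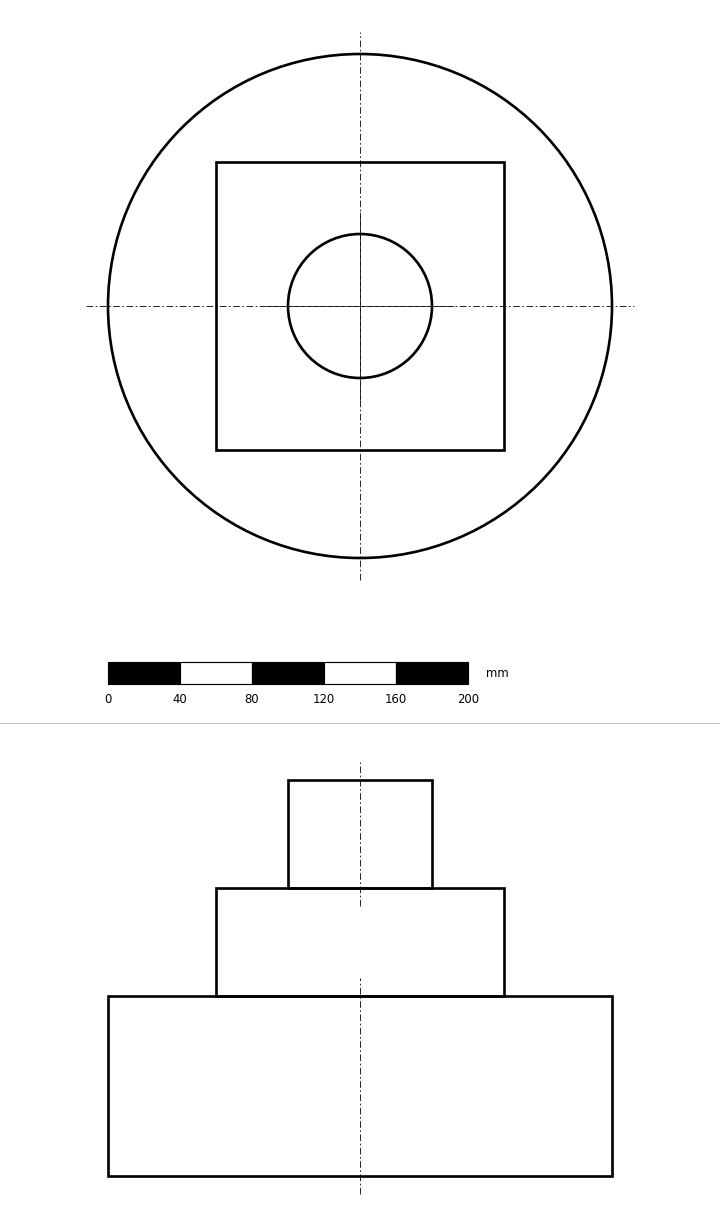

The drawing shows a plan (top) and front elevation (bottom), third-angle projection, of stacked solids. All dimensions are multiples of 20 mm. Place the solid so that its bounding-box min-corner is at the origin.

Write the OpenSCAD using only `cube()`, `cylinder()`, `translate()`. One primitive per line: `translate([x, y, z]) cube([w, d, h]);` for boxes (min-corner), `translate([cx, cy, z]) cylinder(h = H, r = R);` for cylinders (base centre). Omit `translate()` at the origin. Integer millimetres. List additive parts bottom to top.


translate([140, 140, 0]) cylinder(h = 100, r = 140);
translate([60, 60, 100]) cube([160, 160, 60]);
translate([140, 140, 160]) cylinder(h = 60, r = 40);
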